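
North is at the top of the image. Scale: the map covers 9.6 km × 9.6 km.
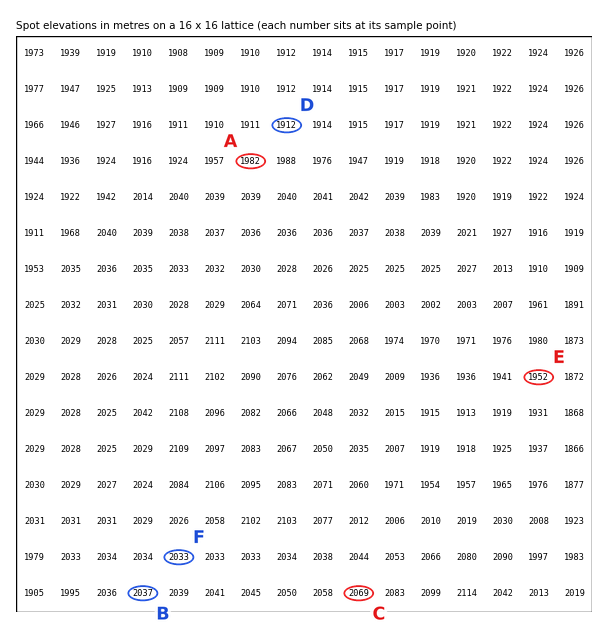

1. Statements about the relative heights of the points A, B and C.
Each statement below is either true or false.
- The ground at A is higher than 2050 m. false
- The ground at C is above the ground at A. true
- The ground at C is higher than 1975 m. true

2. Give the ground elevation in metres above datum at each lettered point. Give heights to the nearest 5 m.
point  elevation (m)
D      1910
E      1950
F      2035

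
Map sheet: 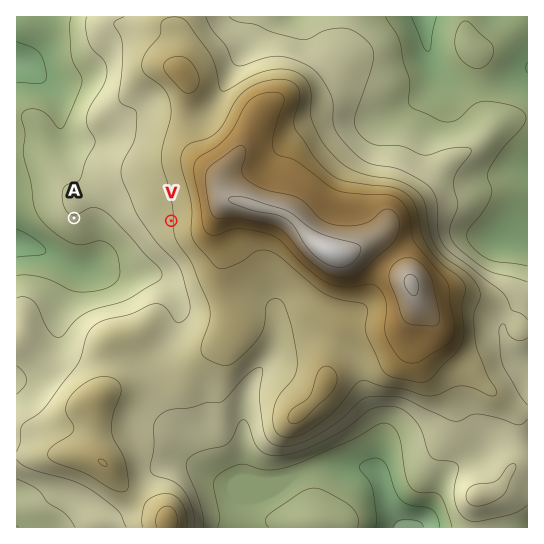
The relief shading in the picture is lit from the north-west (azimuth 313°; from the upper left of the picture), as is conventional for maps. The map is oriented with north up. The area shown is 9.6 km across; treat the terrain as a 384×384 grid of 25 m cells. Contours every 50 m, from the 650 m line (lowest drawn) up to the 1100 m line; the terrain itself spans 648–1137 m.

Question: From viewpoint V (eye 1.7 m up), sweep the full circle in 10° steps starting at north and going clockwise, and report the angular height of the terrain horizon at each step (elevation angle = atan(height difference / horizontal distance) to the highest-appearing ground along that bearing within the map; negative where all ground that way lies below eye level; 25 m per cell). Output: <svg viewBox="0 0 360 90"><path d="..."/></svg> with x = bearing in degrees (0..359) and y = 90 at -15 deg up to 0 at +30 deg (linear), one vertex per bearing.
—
<svg viewBox="0 0 360 90"><path d="M0 57l10-3 10-4 10-4 10-3 10-3 10-2 10-1 10 1 10 1 10 2 10 2 10 3 10 3 10 3 10 2 10 3 10 3 10-1 10 1 10-1 10 1 10 2 10 0 10 1 10 2 10 3 10-2 10-1 10 0 10 0 10 0 10-2 10-1 10-1 10-1"/></svg>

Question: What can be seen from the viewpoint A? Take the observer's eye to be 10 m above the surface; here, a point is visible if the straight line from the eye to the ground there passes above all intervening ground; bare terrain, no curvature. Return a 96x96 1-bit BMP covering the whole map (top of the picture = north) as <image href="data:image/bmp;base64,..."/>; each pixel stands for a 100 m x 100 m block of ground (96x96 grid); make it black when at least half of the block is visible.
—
<image width="96" height="96" href="data:image/bmp;base64,Qk2+BAAAAAAAAD4AAAAoAAAAYAAAAGAAAAABAAEAAAAAAIAEAAATCwAAEwsAAAIAAAAAAAAA////AAAAAAAAAAAAAAAAAAAAAAAAAAAAAAAAAAAAAAAAAAAAAAAAAAAAAAAAAAAAAAAAAAAAAAAAAAAAAAAAAAAAAAAAAAAAAAAAAAAAAAAAAAAAAAAAAAAAAAAAAAAAAAAAAAAAAAAAAAAAAAAAAAAAAAAAAAAAAAAAAAAAAAAAAAAAAAAAAAAAAAAAAAAAAAAAAAAAAAAAAAAAAAAAAAAAAAAAAAAAAAAAAAAAAAA/gAAAAAAAAAAAAAAfAAAAAAAAAAAAAAAeAAAAAAAAAAAAAAAMAAAAAAAAAAAAAAAcAAAAAAAAAAAAAAD8AAAAAAAAAAAAAAB+AAAAAAAAAAAAAAB+AAAAAAAAAAAAAAAfgAAAAAAAAAAAAAAP4AAAAAAAAAAAAAAH/AAAAAAAAAAAAAAD/4AAAAAAAAAAAAAB/8AAAAAAAAAAAAAB/8AAAAAAAAAAAAAB/wAAAAAAAAAAAAAB/gAAAAAAAAAAAAAB/AAAAAAAAAAAAAAD+AAAAAAAAAAAAAAH+AAAYAAAAAAAAAAP/AAA8AAAAAAAAAAf/AAA+AAAAAAAAAA//4AA/AAAAAAAAAB///gA/AAAAAAAAAD///4A/gAAAAAAAAD///+A/gAAAAAAAAD////A/gAAAAAAAAD////B/gAAAAAAAAD////z/gAAAAAAAAD//////AAAAAAAAAD//////AAAAAAAAAD/////+AAAAAAAAAD/////+AAAAAAAAAD/////+AAAAAAAAAD/////+AAAAAAAAAD/////+AAAAAAAAAD/////+AAAAAAAAAD/D///8AAAAAAAAADgB///8AAAAAAAAAAAB///8AAAAAAAAAAAD///8AAAAAAAAAAAH///8AAAAAAAAAAAP///8AAAAAAAAAAAf///+AAAAAAAAAAA////+AAAAAAAAAAA/////AAAAAAAAAAAf////AAAAAAAAAAAf////AAAAAAAAAAAD////AAAAAAAAAAAB//P/AAAAAAAAAAAB//P/AAAAAAAAAAAB/+P+AAAAAAAAAAAB/+f+AAAAAAAAAAAB/4/+AAAAAAAAAAAAxw/8AAAAAAAAAAAAAA/4AAAAAAAAAAAAAA/wAAAAAAAAAAAAAA/AAAAAAAAAAAAAAA+AAAAAAAAAAAAAAAcAAAAAAAAAAAAAAAcAAAAAAAAAAAAAQAcAAAAAAAAAAAAAcAMAAAAAAAAAAAAA/AMAAAAAAAAAAAAA/gOAAAAAAAAAAAAAPwPAAAAAAAAAAAAAD4PgAAAAAAAAAAAAB4PgAAAAAAAAAAAAB+/gAAAAAAAAAAAAB//gAAAAAAAAAAAAA//AAAAAAAAAAAAAA/+AAAAAAAAAAAAAA/8AAAAAAAAAAAAAA/4AAAAAAAAAAAAAA+AAAAAAAAAAAAAAAgAAAAAAAAAAAAAAAgAAAAAAAAAAAAAAPgAAAAAAAAAAAAAAfgAAAAAAAAAAAAAAfwAAAAAAAAAAAAAA/gAAAAAAAAAAAAAA8AAAAAAAAAAAAAAAAAAAAAAAAAAAAA="/>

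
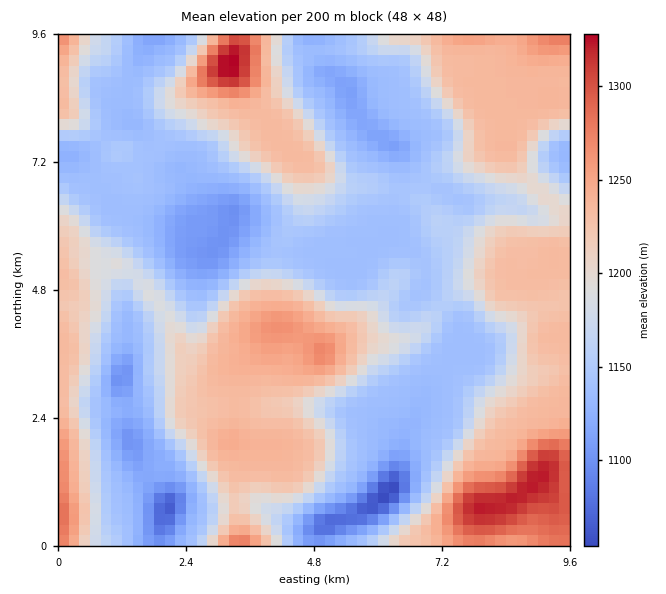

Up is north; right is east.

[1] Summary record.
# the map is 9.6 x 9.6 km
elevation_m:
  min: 1050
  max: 1330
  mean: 1180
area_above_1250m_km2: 7.8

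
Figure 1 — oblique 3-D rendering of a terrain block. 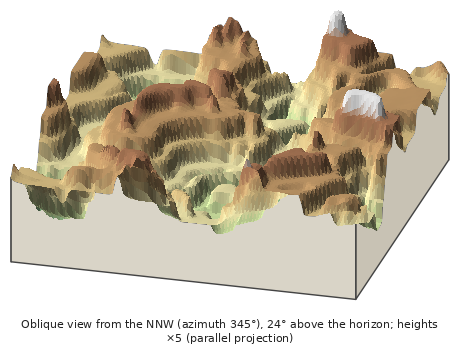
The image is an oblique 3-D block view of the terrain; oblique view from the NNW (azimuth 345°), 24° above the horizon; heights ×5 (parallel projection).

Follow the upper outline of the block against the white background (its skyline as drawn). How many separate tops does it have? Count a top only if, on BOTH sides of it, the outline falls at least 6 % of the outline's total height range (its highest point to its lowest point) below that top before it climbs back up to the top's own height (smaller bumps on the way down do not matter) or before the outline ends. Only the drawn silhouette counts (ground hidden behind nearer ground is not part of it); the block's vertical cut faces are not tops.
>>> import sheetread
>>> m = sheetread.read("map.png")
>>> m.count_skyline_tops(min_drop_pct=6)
5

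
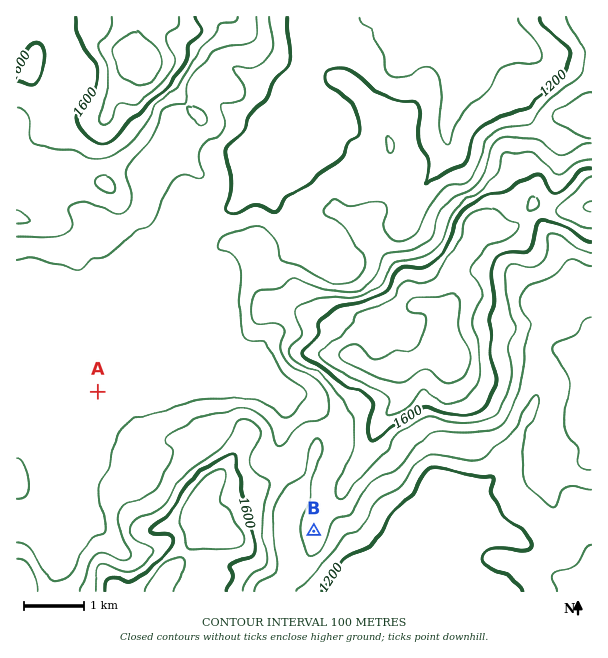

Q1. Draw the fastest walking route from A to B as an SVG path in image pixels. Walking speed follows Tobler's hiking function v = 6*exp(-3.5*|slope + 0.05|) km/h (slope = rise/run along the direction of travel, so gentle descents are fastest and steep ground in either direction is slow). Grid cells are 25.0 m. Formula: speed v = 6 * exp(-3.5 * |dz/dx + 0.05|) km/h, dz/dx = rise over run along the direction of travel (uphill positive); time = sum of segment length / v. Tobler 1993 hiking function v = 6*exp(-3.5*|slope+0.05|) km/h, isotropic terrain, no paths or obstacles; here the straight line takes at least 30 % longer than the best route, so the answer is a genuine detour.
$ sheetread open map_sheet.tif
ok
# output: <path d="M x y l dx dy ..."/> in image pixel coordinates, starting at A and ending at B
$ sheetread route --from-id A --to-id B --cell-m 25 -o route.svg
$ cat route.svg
<path d="M98 392l24 12 123 0 15 7 10 11 8 15 6 6 15 7 6 12 0 8 6 12 0 3 3 6 0 19-2 3 0 15 2 3"/>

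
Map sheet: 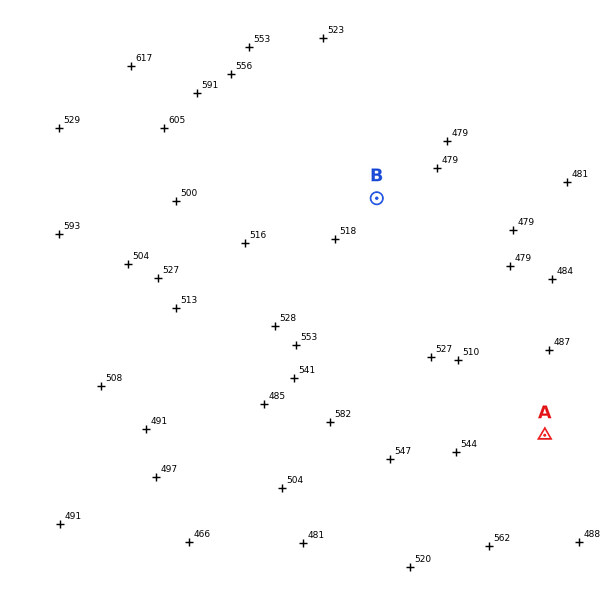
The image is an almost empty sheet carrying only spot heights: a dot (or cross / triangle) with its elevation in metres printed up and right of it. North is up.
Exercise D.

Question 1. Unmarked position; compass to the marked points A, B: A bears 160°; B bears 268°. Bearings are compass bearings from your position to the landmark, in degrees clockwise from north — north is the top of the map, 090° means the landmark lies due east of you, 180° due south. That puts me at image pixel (457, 195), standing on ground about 480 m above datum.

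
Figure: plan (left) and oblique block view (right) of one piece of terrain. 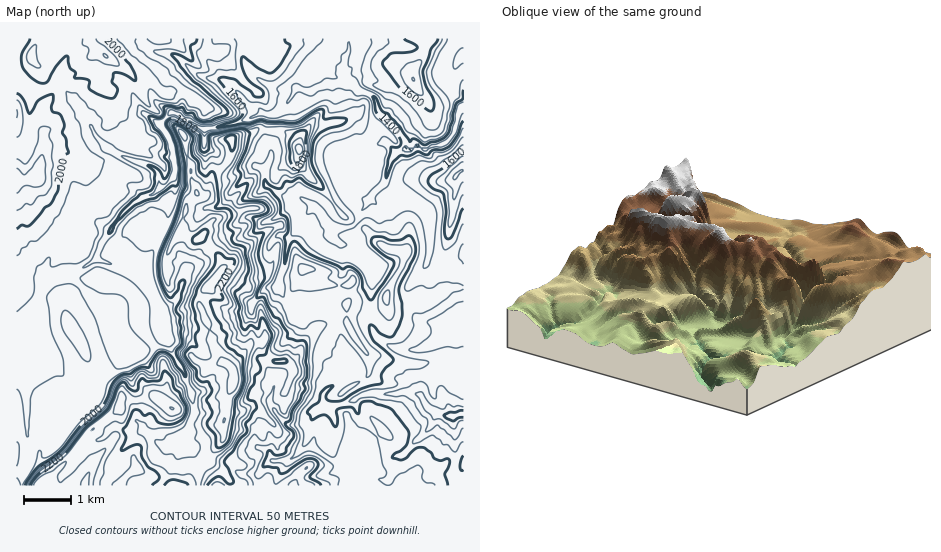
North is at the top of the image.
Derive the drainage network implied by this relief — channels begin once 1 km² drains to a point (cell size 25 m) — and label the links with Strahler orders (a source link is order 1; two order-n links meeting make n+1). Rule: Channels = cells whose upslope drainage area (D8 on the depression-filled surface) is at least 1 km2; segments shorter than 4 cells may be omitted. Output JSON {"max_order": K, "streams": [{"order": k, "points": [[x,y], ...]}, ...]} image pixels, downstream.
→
{"max_order": 4, "streams": [{"order": 1, "points": [[389, 480], [392, 474], [391, 460], [395, 456], [400, 456], [403, 455], [412, 446], [412, 445], [430, 428], [435, 415], [439, 414]]}, {"order": 1, "points": [[270, 454], [270, 456], [273, 461], [280, 461], [281, 460], [290, 460], [292, 459], [305, 445], [308, 434], [308, 427], [314, 415]]}, {"order": 1, "points": [[49, 445], [42, 440], [32, 439], [27, 435], [26, 375], [39, 359], [39, 348]]}, {"order": 1, "points": [[180, 443], [180, 436]]}, {"order": 2, "points": [[180, 436], [188, 428], [190, 420], [194, 414], [193, 391], [188, 386], [186, 380], [185, 372], [178, 364], [176, 359], [172, 352], [171, 347], [168, 343], [168, 340], [157, 328], [155, 324], [155, 299], [154, 296]]}, {"order": 1, "points": [[127, 429], [131, 427], [136, 421], [138, 421], [147, 433], [148, 433], [159, 443], [164, 446], [169, 446], [174, 443], [180, 436]]}, {"order": 2, "points": [[314, 415], [316, 411], [330, 410], [335, 405]]}, {"order": 2, "points": [[439, 414], [442, 414], [444, 415], [458, 415], [459, 414], [463, 414]]}, {"order": 2, "points": [[335, 405], [346, 404], [351, 400], [354, 400], [354, 399], [356, 399], [360, 396], [368, 394], [369, 393], [395, 394], [400, 392], [411, 392], [412, 393], [419, 394], [423, 398], [426, 405], [431, 410], [439, 414]]}, {"order": 1, "points": [[273, 387], [272, 394], [270, 398], [270, 404], [277, 414], [287, 425], [301, 425], [307, 419], [311, 419], [314, 415]]}, {"order": 1, "points": [[341, 377], [333, 386], [328, 389], [323, 393], [323, 404], [335, 405]]}, {"order": 1, "points": [[46, 357], [43, 352], [39, 348]]}, {"order": 1, "points": [[411, 350], [418, 350], [428, 347], [437, 342], [453, 328], [463, 324]]}, {"order": 2, "points": [[39, 348], [39, 296], [45, 284], [48, 280]]}, {"order": 1, "points": [[103, 331], [102, 330], [102, 327], [98, 316], [94, 309], [92, 305], [90, 301]]}, {"order": 1, "points": [[251, 309], [251, 307], [253, 305], [255, 300], [266, 288], [276, 288], [276, 285], [279, 280]]}, {"order": 2, "points": [[90, 301], [87, 296], [87, 294], [83, 291], [83, 288], [70, 275], [70, 271]]}, {"order": 1, "points": [[287, 301], [284, 298], [281, 293], [279, 286], [279, 280]]}, {"order": 2, "points": [[154, 296], [146, 284], [137, 274], [129, 271], [124, 267], [119, 267], [102, 260], [98, 260], [97, 257]]}, {"order": 1, "points": [[182, 285], [176, 300], [168, 307], [164, 307], [154, 296]]}, {"order": 2, "points": [[48, 280], [57, 274], [60, 274], [67, 271], [70, 271]]}, {"order": 2, "points": [[279, 280], [280, 274], [285, 264], [285, 258], [286, 257], [286, 251], [287, 250], [288, 239], [294, 233], [297, 230], [297, 228], [304, 218], [314, 208]]}, {"order": 3, "points": [[70, 271], [71, 270], [80, 270], [84, 267], [95, 260], [97, 257]]}, {"order": 1, "points": [[367, 259], [357, 253], [349, 245], [343, 245], [341, 244], [332, 236], [336, 230], [341, 230], [348, 226]]}, {"order": 3, "points": [[97, 257], [97, 253], [101, 247], [102, 243], [109, 233], [110, 230], [113, 226], [115, 223], [120, 216], [134, 202], [140, 200], [143, 197], [154, 194], [162, 186]]}, {"order": 1, "points": [[428, 257], [430, 253], [430, 217], [426, 210], [420, 204], [416, 202], [406, 202], [405, 201], [398, 201], [388, 205], [379, 207], [372, 200], [371, 200], [371, 196]]}, {"order": 3, "points": [[348, 226], [351, 226], [357, 222], [361, 211], [365, 207], [368, 200], [371, 196]]}, {"order": 1, "points": [[66, 223], [63, 232], [56, 243], [46, 266], [42, 271], [42, 277], [45, 279], [45, 281], [48, 280]]}, {"order": 1, "points": [[267, 221], [273, 219], [277, 217], [286, 210], [298, 198]]}, {"order": 3, "points": [[314, 208], [315, 208], [322, 215], [325, 221], [342, 226], [348, 226]]}, {"order": 2, "points": [[298, 198], [302, 198], [314, 207], [314, 208]]}, {"order": 3, "points": [[371, 196], [374, 193], [385, 182], [388, 169], [390, 166], [390, 162], [393, 155], [398, 152]]}, {"order": 3, "points": [[162, 186], [166, 186], [174, 176], [174, 167], [172, 161], [172, 152], [169, 148], [168, 139], [164, 133], [164, 120], [171, 113], [176, 113], [183, 119], [194, 124], [201, 128], [214, 128], [224, 125], [235, 124], [238, 121], [245, 120], [260, 113], [263, 113]]}, {"order": 1, "points": [[256, 167], [260, 168], [265, 172], [265, 184], [285, 197], [288, 198], [298, 198]]}, {"order": 3, "points": [[398, 152], [399, 151], [403, 151], [405, 148], [407, 148]]}, {"order": 4, "points": [[407, 148], [413, 148], [414, 147], [428, 148], [432, 146], [437, 146], [447, 141], [454, 133], [456, 128], [458, 116], [460, 109], [463, 109]]}, {"order": 1, "points": [[356, 147], [363, 147], [370, 144], [386, 142], [395, 151], [395, 152], [398, 152]]}, {"order": 3, "points": [[263, 113], [265, 114], [276, 114], [278, 113], [286, 105], [288, 100], [292, 97], [294, 91], [298, 89], [300, 89]]}, {"order": 3, "points": [[363, 92], [365, 92], [375, 98], [378, 111], [399, 131], [405, 141], [405, 146], [407, 148]]}, {"order": 1, "points": [[42, 89], [47, 89], [55, 82], [60, 82]]}, {"order": 3, "points": [[300, 89], [306, 91], [313, 91], [316, 88], [322, 86], [326, 84], [341, 84], [347, 86], [353, 86], [355, 89], [363, 92]]}, {"order": 2, "points": [[60, 82], [63, 85], [67, 92], [76, 102], [84, 118], [91, 126], [97, 138], [110, 151], [112, 151], [122, 156], [124, 156], [133, 161], [140, 162], [152, 167], [159, 175], [159, 184], [162, 186]]}, {"order": 1, "points": [[57, 77], [60, 82]]}, {"order": 1, "points": [[344, 61], [344, 63], [342, 67], [342, 70], [346, 74], [346, 76], [363, 92]]}, {"order": 1, "points": [[173, 55], [180, 58], [193, 71], [200, 76], [203, 76], [208, 78], [218, 78], [225, 82], [239, 95], [250, 106], [252, 107], [257, 107], [263, 113]]}]}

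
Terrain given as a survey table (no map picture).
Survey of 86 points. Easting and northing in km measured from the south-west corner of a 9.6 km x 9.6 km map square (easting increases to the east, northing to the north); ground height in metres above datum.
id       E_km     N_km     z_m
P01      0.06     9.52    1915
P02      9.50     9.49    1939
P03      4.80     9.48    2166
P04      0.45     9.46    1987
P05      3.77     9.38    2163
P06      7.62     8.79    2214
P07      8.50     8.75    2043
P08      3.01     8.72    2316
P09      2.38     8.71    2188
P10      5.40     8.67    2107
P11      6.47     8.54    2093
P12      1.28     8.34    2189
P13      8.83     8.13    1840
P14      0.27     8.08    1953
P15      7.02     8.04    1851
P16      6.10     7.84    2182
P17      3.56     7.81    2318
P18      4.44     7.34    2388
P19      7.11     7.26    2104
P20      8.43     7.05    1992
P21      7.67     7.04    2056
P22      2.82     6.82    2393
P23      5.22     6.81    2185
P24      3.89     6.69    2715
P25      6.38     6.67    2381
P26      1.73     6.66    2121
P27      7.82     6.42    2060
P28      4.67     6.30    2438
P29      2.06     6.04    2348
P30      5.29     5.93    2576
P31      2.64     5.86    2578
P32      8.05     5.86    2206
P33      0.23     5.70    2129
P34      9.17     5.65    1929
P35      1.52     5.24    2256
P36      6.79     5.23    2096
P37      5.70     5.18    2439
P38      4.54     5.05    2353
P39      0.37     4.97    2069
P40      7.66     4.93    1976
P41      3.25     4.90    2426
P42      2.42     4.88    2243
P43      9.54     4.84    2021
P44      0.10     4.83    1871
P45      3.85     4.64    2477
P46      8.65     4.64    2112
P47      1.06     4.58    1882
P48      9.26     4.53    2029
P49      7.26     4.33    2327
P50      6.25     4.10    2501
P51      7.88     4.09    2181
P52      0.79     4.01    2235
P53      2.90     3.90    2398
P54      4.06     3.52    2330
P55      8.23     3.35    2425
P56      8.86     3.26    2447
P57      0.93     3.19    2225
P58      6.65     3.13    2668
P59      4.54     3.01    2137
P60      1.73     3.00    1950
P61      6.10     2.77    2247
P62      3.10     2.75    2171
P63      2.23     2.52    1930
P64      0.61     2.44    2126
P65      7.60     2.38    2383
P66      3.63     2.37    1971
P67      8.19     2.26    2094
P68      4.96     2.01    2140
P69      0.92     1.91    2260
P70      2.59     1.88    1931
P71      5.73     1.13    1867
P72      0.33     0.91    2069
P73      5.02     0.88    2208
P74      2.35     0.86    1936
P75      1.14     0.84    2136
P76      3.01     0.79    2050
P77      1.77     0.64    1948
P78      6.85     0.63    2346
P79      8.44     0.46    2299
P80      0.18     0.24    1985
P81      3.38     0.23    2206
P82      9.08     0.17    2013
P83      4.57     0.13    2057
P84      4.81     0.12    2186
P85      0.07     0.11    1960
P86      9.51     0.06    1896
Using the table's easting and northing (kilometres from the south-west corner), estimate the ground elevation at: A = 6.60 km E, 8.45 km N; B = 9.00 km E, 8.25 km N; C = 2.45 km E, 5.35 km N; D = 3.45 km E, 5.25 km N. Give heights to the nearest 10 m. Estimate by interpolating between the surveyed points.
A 2030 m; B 1850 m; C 2230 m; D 2400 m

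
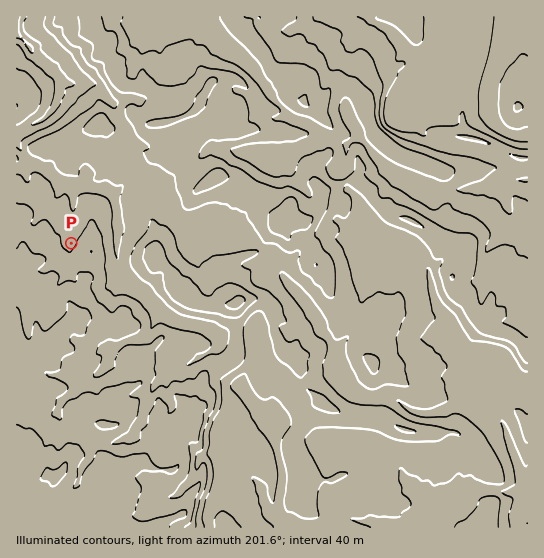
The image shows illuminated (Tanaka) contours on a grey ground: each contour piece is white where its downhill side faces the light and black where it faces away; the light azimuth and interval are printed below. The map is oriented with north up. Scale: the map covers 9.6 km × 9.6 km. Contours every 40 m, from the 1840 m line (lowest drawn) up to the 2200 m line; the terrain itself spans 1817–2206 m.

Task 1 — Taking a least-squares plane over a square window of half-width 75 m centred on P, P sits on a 4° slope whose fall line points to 336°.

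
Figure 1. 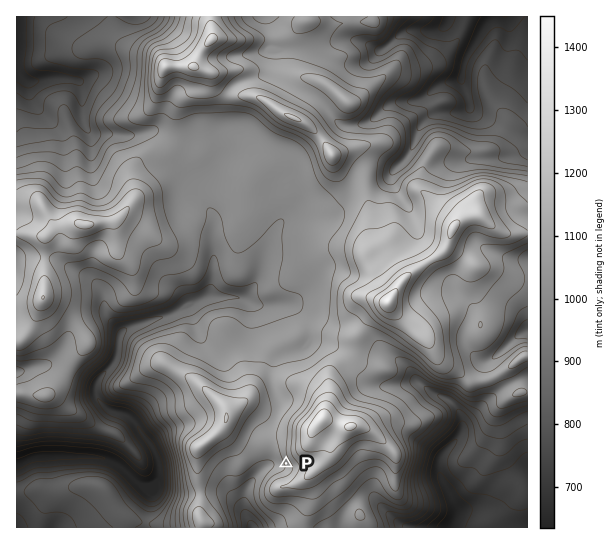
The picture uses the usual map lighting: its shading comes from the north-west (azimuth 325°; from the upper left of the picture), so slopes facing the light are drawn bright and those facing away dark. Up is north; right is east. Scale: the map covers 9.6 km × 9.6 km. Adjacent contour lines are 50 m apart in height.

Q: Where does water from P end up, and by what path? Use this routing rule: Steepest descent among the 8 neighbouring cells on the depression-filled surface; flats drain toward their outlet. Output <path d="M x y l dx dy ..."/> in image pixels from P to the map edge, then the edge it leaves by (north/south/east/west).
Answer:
<path d="M286 463l-13 0-6 3-17 17-4 8 0 6-1 1 0 15 6 10 0 4"/>
exit: south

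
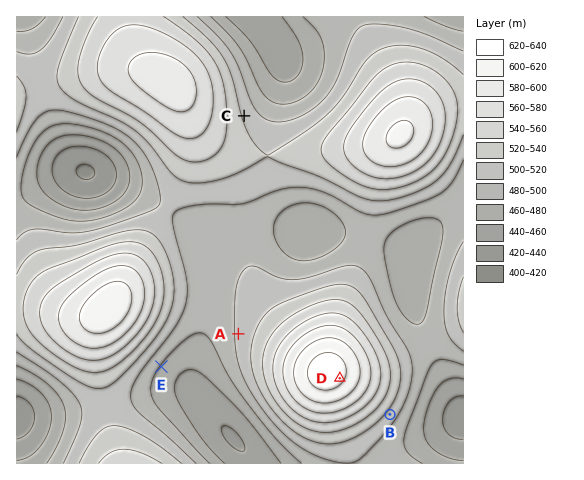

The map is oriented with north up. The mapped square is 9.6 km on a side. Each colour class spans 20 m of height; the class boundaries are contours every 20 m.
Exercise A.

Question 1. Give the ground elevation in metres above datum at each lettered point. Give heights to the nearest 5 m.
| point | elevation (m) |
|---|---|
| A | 505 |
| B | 510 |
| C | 515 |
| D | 625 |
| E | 480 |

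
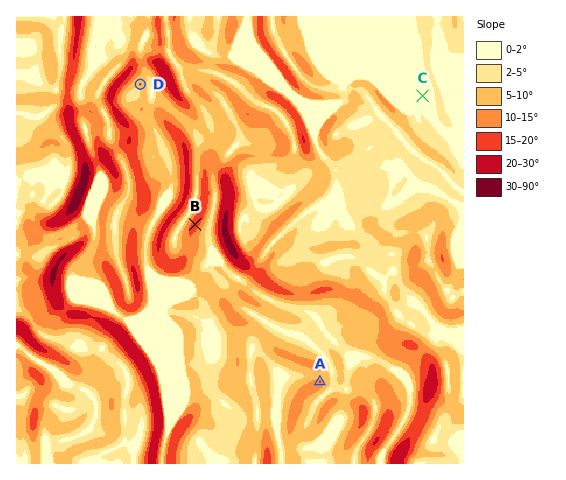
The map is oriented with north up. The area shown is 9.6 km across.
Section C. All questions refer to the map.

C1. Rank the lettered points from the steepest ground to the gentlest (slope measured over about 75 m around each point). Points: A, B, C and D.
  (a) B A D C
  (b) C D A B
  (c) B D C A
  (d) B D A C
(a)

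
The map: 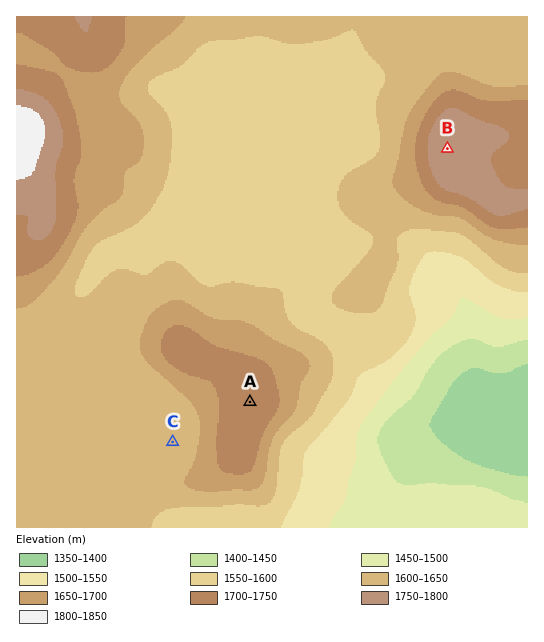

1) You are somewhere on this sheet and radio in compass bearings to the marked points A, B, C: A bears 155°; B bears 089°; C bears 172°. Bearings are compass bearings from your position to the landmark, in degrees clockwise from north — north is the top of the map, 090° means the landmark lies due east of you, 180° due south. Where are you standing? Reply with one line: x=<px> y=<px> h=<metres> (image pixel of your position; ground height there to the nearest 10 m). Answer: x=133 y=154 h=1650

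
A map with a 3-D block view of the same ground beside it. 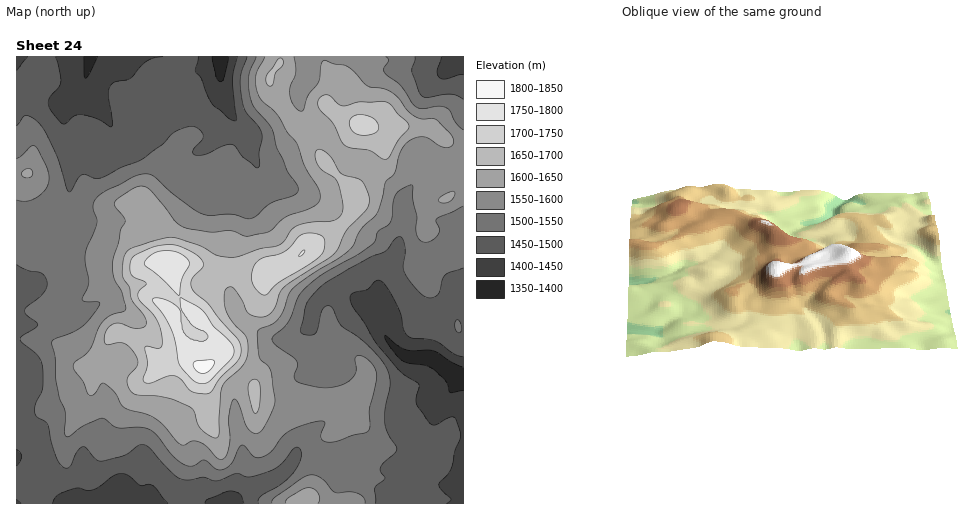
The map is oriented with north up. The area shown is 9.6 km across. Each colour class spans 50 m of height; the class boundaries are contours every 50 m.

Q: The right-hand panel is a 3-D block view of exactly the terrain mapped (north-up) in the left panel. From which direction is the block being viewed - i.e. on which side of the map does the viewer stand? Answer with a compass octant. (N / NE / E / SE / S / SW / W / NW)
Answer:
W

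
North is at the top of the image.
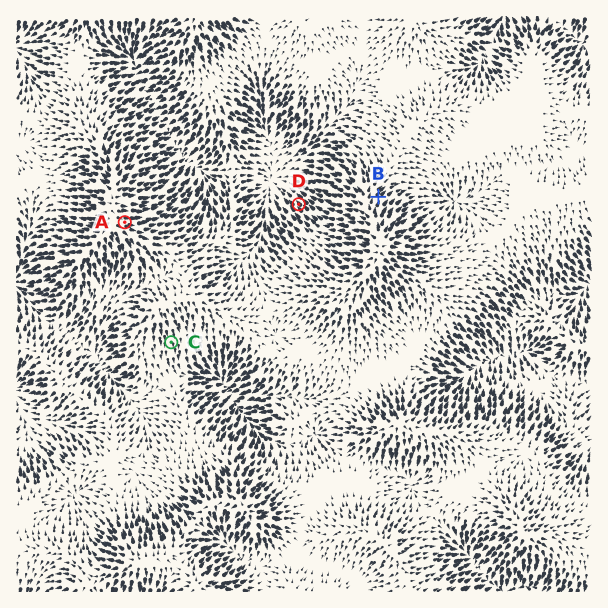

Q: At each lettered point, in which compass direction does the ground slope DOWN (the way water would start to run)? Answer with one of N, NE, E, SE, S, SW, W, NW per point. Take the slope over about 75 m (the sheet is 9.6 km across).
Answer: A E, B NE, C S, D NW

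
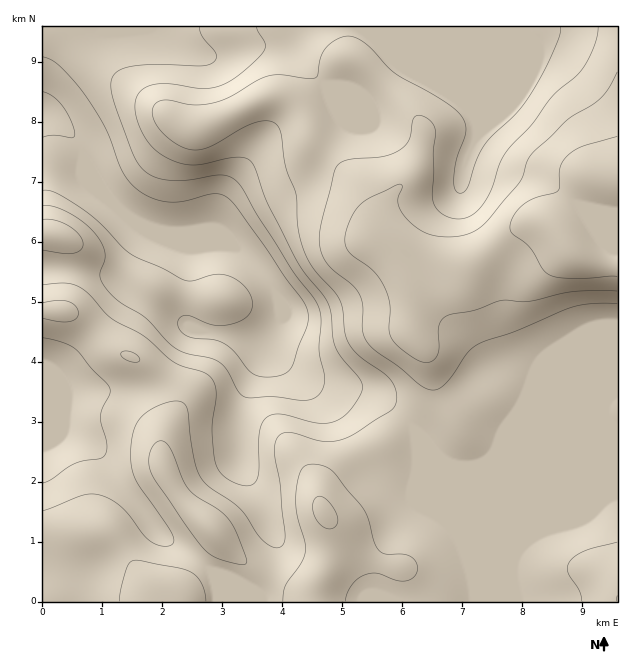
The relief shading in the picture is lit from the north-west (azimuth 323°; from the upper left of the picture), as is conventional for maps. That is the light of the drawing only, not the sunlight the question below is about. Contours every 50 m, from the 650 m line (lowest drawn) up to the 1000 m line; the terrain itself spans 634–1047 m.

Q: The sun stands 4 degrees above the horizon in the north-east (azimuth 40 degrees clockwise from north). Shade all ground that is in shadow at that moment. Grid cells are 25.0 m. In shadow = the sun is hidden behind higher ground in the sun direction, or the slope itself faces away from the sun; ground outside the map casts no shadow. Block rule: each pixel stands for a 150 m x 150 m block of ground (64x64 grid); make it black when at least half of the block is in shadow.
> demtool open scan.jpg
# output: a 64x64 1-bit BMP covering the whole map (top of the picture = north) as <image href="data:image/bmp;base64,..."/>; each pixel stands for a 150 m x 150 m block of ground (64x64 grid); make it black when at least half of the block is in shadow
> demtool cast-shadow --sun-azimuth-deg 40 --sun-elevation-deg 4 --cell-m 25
<image width="64" height="64" href="data:image/bmp;base64,Qk0+AgAAAAAAAD4AAAAoAAAAQAAAAEAAAAABAAEAAAAAAAACAAATCwAAEwsAAAIAAAAAAAAA////AAAAAAAAAAAAAAAAAAAAAAAAAAAAAAAAAAAAAAAAADwAAAAAAAAB+HgAAAAAAAfwfAAAAAAAD/B+AAAAAAAf4P4AAAAAAD/A/gAAAAAAP4D+AAAAAAB/APwAAAAAAP4B+AAAAAAA/AH4AAAAAAD8A/AAAAAAAPgD8AAAAAAB8APwAAAAAAHwA+AAAAAAAeABwAAcAAABwAGAABgAAAQAAAPwOAAAMAAAB/9wAAA4AAAP/+AAAH4AAH//4AAAf4AD///gAAD/4Af//+AAAP/gB///4GAA/8AH///g/wD+AA///8D/wPwAH///gH/g+AAf//8Af/DwAH///AA//MAAf//4AD//AAB///wAH/8AAAf//gAf/wAAB//+AA//AAAP//4AD/8AAP///AAP/+AB///4AA/g8AP///AAD8Dgf///wAAPgAH///8AAA8AA////AAABgAH///4AAAAAA////AAAAAAH///4AAAAA8f///gAAAAHz////AAAAAQP///+AAAAAA////8AAAAAD////gAAAAAP//j+AAAAAB//4PwAAAAAP/+A/AAAAAA//wB8AMAAAD/8ADgBgAAAP/gAAAGAAAA/wAAAAwAAAD+AAAAEAAAAPgAAAAgAAAA4AAAAAAAAAAAAAAAAAAAAAAAHAAAAAAAAAAcAAAAAAAAAAAAAAAABg=="/>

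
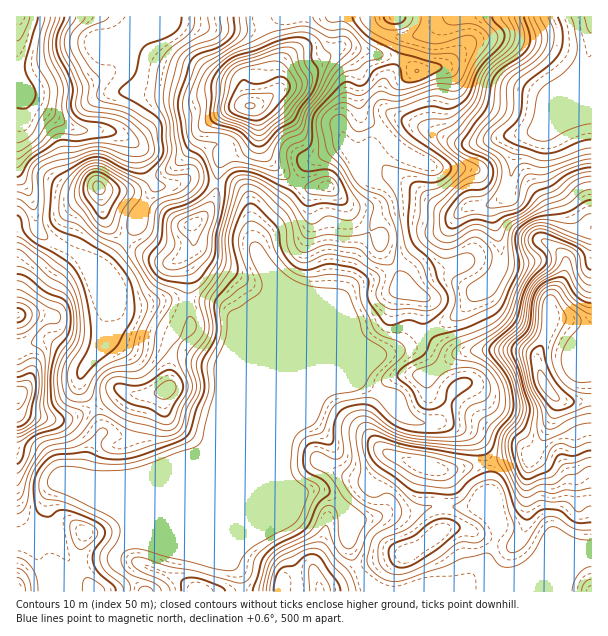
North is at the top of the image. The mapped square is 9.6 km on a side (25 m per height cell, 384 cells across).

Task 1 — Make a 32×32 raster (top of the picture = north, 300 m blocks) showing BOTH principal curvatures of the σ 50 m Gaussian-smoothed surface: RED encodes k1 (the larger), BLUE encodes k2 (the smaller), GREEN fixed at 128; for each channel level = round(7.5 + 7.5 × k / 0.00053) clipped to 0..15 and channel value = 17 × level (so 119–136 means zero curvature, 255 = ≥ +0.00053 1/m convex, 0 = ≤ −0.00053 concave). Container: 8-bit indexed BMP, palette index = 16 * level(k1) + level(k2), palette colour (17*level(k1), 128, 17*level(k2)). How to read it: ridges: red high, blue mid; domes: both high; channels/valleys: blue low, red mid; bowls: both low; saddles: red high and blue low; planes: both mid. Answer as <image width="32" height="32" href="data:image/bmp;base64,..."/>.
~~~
<image width="32" height="32" href="data:image/bmp;base64,Qk02CAAAAAAAADYEAAAoAAAAIAAAACAAAAABAAgAAAAAAAAEAAATCwAAEwsAAAABAAAAAAAAAIAAABGAAAAigAAAM4AAAESAAABVgAAAZoAAAHeAAACIgAAAmYAAAKqAAAC7gAAAzIAAAN2AAADugAAA/4AAAACAEQARgBEAIoARADOAEQBEgBEAVYARAGaAEQB3gBEAiIARAJmAEQCqgBEAu4ARAMyAEQDdgBEA7oARAP+AEQAAgCIAEYAiACKAIgAzgCIARIAiAFWAIgBmgCIAd4AiAIiAIgCZgCIAqoAiALuAIgDMgCIA3YAiAO6AIgD/gCIAAIAzABGAMwAigDMAM4AzAESAMwBVgDMAZoAzAHeAMwCIgDMAmYAzAKqAMwC7gDMAzIAzAN2AMwDugDMA/4AzAACARAARgEQAIoBEADOARABEgEQAVYBEAGaARAB3gEQAiIBEAJmARACqgEQAu4BEAMyARADdgEQA7oBEAP+ARAAAgFUAEYBVACKAVQAzgFUARIBVAFWAVQBmgFUAd4BVAIiAVQCZgFUAqoBVALuAVQDMgFUA3YBVAO6AVQD/gFUAAIBmABGAZgAigGYAM4BmAESAZgBVgGYAZoBmAHeAZgCIgGYAmYBmAKqAZgC7gGYAzIBmAN2AZgDugGYA/4BmAACAdwARgHcAIoB3ADOAdwBEgHcAVYB3AGaAdwB3gHcAiIB3AJmAdwCqgHcAu4B3AMyAdwDdgHcA7oB3AP+AdwAAgIgAEYCIACKAiAAzgIgARICIAFWAiABmgIgAd4CIAIiAiACZgIgAqoCIALuAiADMgIgA3YCIAO6AiAD/gIgAAICZABGAmQAigJkAM4CZAESAmQBVgJkAZoCZAHeAmQCIgJkAmYCZAKqAmQC7gJkAzICZAN2AmQDugJkA/4CZAACAqgARgKoAIoCqADOAqgBEgKoAVYCqAGaAqgB3gKoAiICqAJmAqgCqgKoAu4CqAMyAqgDdgKoA7oCqAP+AqgAAgLsAEYC7ACKAuwAzgLsARIC7AFWAuwBmgLsAd4C7AIiAuwCZgLsAqoC7ALuAuwDMgLsA3YC7AO6AuwD/gLsAAIDMABGAzAAigMwAM4DMAESAzABVgMwAZoDMAHeAzACIgMwAmYDMAKqAzAC7gMwAzIDMAN2AzADugMwA/4DMAACA3QARgN0AIoDdADOA3QBEgN0AVYDdAGaA3QB3gN0AiIDdAJmA3QCqgN0Au4DdAMyA3QDdgN0A7oDdAP+A3QAAgO4AEYDuACKA7gAzgO4ARIDuAFWA7gBmgO4Ad4DuAIiA7gCZgO4AqoDuALuA7gDMgO4A3YDuAO6A7gD/gO4AAID/ABGA/wAigP8AM4D/AESA/wBVgP8AZoD/AHeA/wCIgP8AmYD/AKqA/wC7gP8AzID/AN2A/wDugP8A/4D/ANiEh5bI1qGCxMjIt6SS+oS3uJaDlJN0dnZ3h4eHd4a3pYWXppRx1+ilhIN0dZL5xtqWk6W4yaaFhoaGloWHh4WFhoW2poKVhHaHh3eGkqWn15Vhl7m516d1l5S4loaHhYeXlerps4d3d4eHh4eHgmK0xnOUloWX2cfIhYXHZIOWtZXHpYKFh4d3h4eHh4d3dKbXgpSEhZSTk3SGo8aEpqjmcoSFd3d3h3eHh4eHh4d2cZKnqYWFlYWmc3Oj1YWWhuVRdHWEg4OGh4eHh4eHh6OnxaeUhKe42ci2gqT5toSG+IN0hbbItpNxhId3h4eHk9ulc7b59/j419XB19mnlIXBY6amlKaltbe0hId3h4eTtoOW9/eUgoFxcpL6xcaVp/v198ZzhZaW6pZyd4eHh4d0lsj3gmCAcoWmkoPE9pV0+JNypMOouKfXloKGh4eHd4aklrWCdLimlZdjUaL2+OX4t2JhtvvGt9ras4WHh3d3h4Z1hLaWuJZ0ZGJh+fiEdaT2Y2GSpXSGxrRidYeHh4d3h3eGlbe4xqVzc4P31mR3k9S1k4N1dZa3xZaBh4eHh4eHh4Z0hIWW2PX09/rWdXa1hOm0g4aFqJe42pGHh4eHh4eHlaiGlpOFhXKEsfaGlfvU+6OEdnWFl7fGYXZ3h4eHd4WGp4aWpYKFZGKl+dfUtobHo4V3hJSCxKN0hoWHh4Z2dKe5uNjJlHRjgtf9t2G3dqeSh3Vzt8i3uJW2lYWTlXZ1hJWnl4SVhoJxseT0YcenhIR0dLXo2cjIxYR0k7mYdoaXt6aopceolXGhkPixxXCDdJTVtIS0tueEYnSGuKeGl6bJloRzpcqjwfz41pHFkqiD6MZjcun6+ZVxdXWWuIaYlbeGloRwx5Lj6NSSpbOUp6T3p4OxxpX353B0hqamhde2qIaWlGGAgEGBtpWokael1v749pGAUbP0YFO21dj7tXOVlZO3habFcLaFl7qx2rbU+5WCw/dzk/azxveUhNeChYaVyPr3+Oiht4SWqIKWp5PEkmJBpNXEpbPmlGS0hIOGltjHtICRk5SGZHSUY4S0cIBwcoOFycVwYfZ0tLRzlZbHlYKSpYNhcnR2hoaGhaLWpYWmlZS3s/f5+sjWUlKFtoODdZa3lramhYeHh3ZldMfZ2LeVpbmTtujH+Ni3koSmk7Z0dNe3lXZ1doeHhXVktqWHh4WFhrbI6IW3yeaUhLiD1+nF6aZTY3R1hneVpJfIqIeHhpW3trXZ9+i2dNalpsbVyMfI5pWWppSGhYSUyrqph4eGhJWEYqGBtefHterFo4J0dafI6djHtpaFc3SltZWWh4d2dYV0pqaCgqNiw2DE15SGhaWltoWFhoU="/>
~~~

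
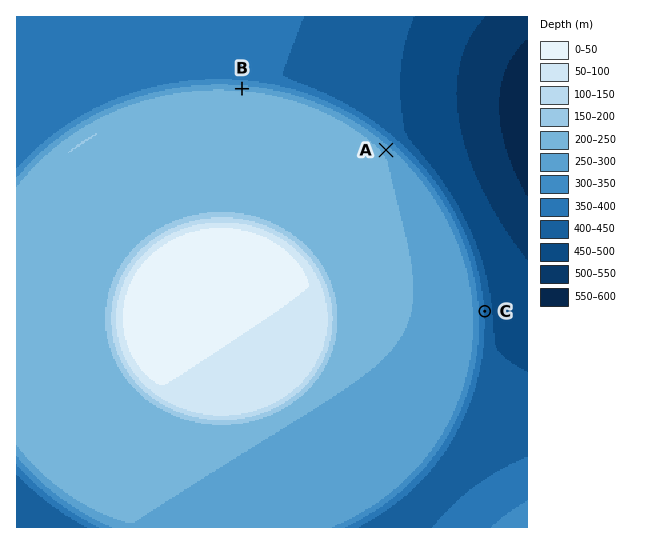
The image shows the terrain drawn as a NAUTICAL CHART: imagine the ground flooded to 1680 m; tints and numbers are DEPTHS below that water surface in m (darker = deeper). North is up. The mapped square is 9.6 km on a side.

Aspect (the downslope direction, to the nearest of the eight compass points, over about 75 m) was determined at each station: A NE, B N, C E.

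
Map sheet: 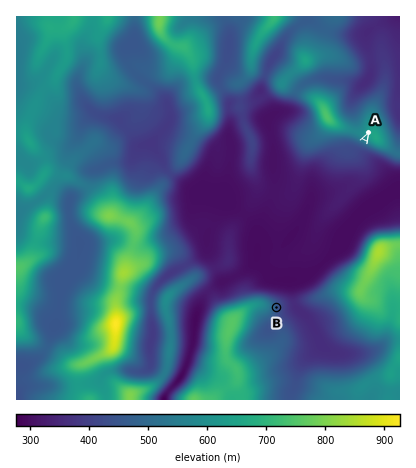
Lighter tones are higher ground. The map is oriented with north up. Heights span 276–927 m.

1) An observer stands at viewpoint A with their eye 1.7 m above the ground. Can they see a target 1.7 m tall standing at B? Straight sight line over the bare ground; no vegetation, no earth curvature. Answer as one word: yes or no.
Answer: yes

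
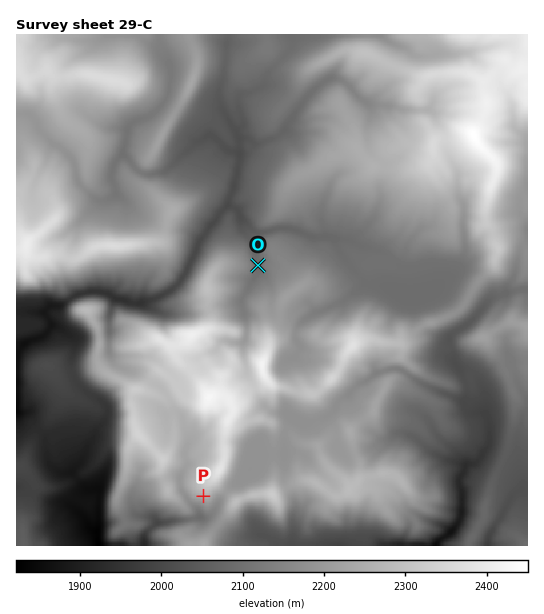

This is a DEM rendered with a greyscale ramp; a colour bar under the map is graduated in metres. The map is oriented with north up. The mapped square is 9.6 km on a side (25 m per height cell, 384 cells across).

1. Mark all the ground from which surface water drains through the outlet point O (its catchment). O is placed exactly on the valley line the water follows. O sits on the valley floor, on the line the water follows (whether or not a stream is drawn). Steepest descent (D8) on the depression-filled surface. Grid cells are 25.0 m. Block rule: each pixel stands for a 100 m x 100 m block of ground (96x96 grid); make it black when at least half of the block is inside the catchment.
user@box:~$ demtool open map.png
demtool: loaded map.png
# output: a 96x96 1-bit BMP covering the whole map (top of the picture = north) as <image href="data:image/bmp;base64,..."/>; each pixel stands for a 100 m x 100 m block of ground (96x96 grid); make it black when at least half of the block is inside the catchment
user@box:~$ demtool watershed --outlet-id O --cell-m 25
<image width="96" height="96" href="data:image/bmp;base64,Qk2+BAAAAAAAAD4AAAAoAAAAYAAAAGAAAAABAAEAAAAAAIAEAAATCwAAEwsAAAIAAAAAAAAA////AAAAAAAAAAAAAAAAAAAAAAAAAAAAAAAAAAAAAAAAAAAAAAAAAAAAAAAAAAAAAAAAAAAAAAAAAAAAAAAAAAAAAAAAAAAAAAAAAAAAAAAAAAAAAAAAAAAAAAAAAAAAAAAAAAAAAAAAAAAAAAAAAAAAAAAAAAAAAAAAAAAAAAAAAAAAAAAAAAAAAAAAAAAAAAAAAAAAAAAAAAAAAAAAAAAAAAAAAAAAAAAAAAAAAAAAAAAAAAAAAAAAAAAAAAAAAAAAAAAAAAAAAAAAAAAAAAAAAAAAAAAAAAAAAAAAAAAAAAAAAAAAAAAAAAAAAAAAAAAAAAAAAAAAAAAAAAAAAAAAAAAAAAAAAAAAAAAAAAAAAAAAAAAAAAAAAAAAAAAAAAAAAAAAAAAAAAAAAAAAAAAAAAAAAAAAAAAAAAAAAAAAAAAAAAAAAAAAAAAAAAAAAMAAAAAAAAAAAAAAD+AAAAAAAAAAAAAAH/gAAAAAAAAAAAAAH/4AAAAAAAAAAAAAP/4AAAAAAAAAAAAAf/wAAAAAAAAAAAAA//wAAAAAAAAAAAAB//wAAAAAAAAAAAAD//4AAAAAAAAAAAAD//4AAAAAAAAAAAAD//4AAAAAAAAAAAAA//4AAAAAAAAAAAAAf/4AAAAAAAAAAAAAH/8AAAAAAAAAAAAAD/+AAAAAAAAAAAAAD/+AAAAAAAAAAAAAD//AAAAAAAAAAAAAD//AAAAAAAAAAAAAD//AAAAAAAAAAAAAD//AAAAAAAAAAAAAD//wAAAAAAAAAAAAD//4AAAAAAAAAAAAD//4AAAAAAAAAAAAD//wAAAAAAAAAAAAB//gAAAAAAAAAAAAA//AAAAAAAAAAAAAAAAAAAAAAAAAAAAAAAAAAAAAAAAAAAAAAAAAAAAAAAAAAAAAAAAAAAAAAAAAAAAAAAAAAAAAAAAAAAAAAAAAAAAAAAAAAAAAAAAAAAAAAAAAAAAAAAAAAAAAAAAAAAAAAAAAAAAAAAAAAAAAAAAAAAAAAAAAAAAAAAAAAAAAAAAAAAAAAAAAAAAAAAAAAAAAAAAAAAAAAAAAAAAAAAAAAAAAAAAAAAAAAAAAAAAAAAAAAAAAAAAAAAAAAAAAAAAAAAAAAAAAAAAAAAAAAAAAAAAAAAAAAAAAAAAAAAAAAAAAAAAAAAAAAAAAAAAAAAAAAAAAAAAAAAAAAAAAAAAAAAAAAAAAAAAAAAAAAAAAAAAAAAAAAAAAAAAAAAAAAAAAAAAAAAAAAAAAAAAAAAAAAAAAAAAAAAAAAAAAAAAAAAAAAAAAAAAAAAAAAAAAAAAAAAAAAAAAAAAAAAAAAAAAAAAAAAAAAAAAAAAAAAAAAAAAAAAAAAAAAAAAAAAAAAAAAAAAAAAAAAAAAAAAAAAAAAAAAAAAAAAAAAAAAAAAAAAAAAAAAAAAAAAAAAAAAAAAAAAAAAAAAAAAAAAAAAAAAAAAAAAAAAAAAAAAAAAAAAAAAAAAAAAAAAAAAAAAAAAAAAAAAAAAAAAAAAAAAAAAAAAAAAAAAAAAAAAAAAAAAAA="/>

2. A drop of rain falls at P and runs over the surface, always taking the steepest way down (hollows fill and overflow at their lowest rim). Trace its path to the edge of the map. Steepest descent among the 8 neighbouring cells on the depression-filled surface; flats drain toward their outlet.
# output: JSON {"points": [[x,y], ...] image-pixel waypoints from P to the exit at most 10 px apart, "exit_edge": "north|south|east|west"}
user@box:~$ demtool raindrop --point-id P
{"points": [[203, 496], [199, 507], [197, 517], [186, 520], [175, 520], [165, 523], [154, 525], [145, 536], [145, 545]], "exit_edge": "south"}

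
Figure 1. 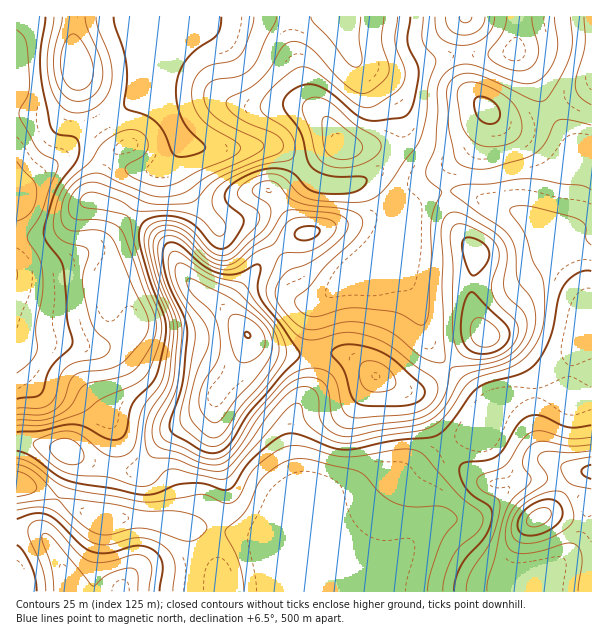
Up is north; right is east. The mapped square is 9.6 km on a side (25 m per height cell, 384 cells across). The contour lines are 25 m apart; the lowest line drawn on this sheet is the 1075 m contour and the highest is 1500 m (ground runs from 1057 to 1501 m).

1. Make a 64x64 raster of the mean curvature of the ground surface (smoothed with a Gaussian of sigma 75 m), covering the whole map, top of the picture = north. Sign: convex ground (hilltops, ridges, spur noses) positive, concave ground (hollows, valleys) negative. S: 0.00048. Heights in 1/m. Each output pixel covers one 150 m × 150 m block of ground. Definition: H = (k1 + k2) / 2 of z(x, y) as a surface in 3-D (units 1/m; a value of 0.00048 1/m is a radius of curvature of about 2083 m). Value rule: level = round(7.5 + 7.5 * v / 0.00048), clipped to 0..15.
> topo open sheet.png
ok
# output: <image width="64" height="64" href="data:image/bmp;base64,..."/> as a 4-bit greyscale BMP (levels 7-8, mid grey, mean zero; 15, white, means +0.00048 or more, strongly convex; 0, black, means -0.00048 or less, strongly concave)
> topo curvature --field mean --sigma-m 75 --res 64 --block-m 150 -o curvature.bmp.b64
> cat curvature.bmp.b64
<image width="64" height="64" href="data:image/bmp;base64,Qk12CAAAAAAAAHYAAAAoAAAAQAAAAEAAAAABAAQAAAAAAAAIAAATCwAAEwsAABAAAAAAAAAAAAAAABEREQAiIiIAMzMzAERERABVVVUAZmZmAHd3dwCIiIgAmZmZAKqqqgC7u7sAzMzMAN3d3QDu7u4A////AFRHvrdorMp2VVVoq5dnd4iHd3d3d3d2eJqqmId3d3eJQ0fNuHisy5h2VWiql2d3iHd3d3d3d3Znmqqph3d3d4hDWc2oiavNyodmeKqHZ3d3d3d3d3d3dmeJqqmHZmZmeDR73Zd4ic7cmGZ4qYZnd3d3d3d3d3d2ZniZmYdlVVVnNZ3slmZorduXd3iZdmd3d3d3d3d3d3ZmeHiJmGVURGdHz+uFREaKqHZmeIh2Z3d3d3d3d3d3dmd3ZWm8qGVEV3v/6WQzNGZlRFZ3d3Znd3d3d3d4d3d2Z3ZCN8/9uGVnrf+3QyIzMzIzRnd3dmd3d4h3d4iHd3ZmZCAVv//9qHe97IMRIiIiIjNWZniHZnd3iHd3eId3d2ZUIAKO///ZZIiGMQEjMzRVVWZVeZdmd3d3d3d3iIiHdlREMkjP/9gxMiIiNFVWeamHdkR6p1Vnd3d3d3eIiIh2VoqWM1i8lSAAAUV4mZq925h2RIumRWd3d3d3eIiIiGZozutiAkVUVQAUiaq7vN7bdmVFm4VEVmZmZmZ3iIh3ZorO7JUhJGi8Eli9zLu7vLhTRmiqdDRVVVVVVVZ3d2Z4mqqZmHZ4vf9WnO/sqZmJl0NHm8p0RVVUREVERVVVVomZhlV5vN3d3rvf//yYdmaJdWi+7IVWVVVFZ3ZUMzNGeZhlRFi+7bmI////+4ZURZvKic/+lmZmZmeKqXVDMzVndmVUV6y5ZEX+ze7JZUM1ne2pv/6mVnd4ibzbl2ZVVVVVZmVWiZZDNNp3mpdVREWc3bq9/qZEVniavNypmZiHZEVmZmeIdkRFhSJGd2ZlVoqrzLzdt0M0Vomry6qqu8uWRFZmd4h2VVZTACV4iId3eIm93MzKdCIjVom7qZq97slURWZ3d3ZmZlMRNoqpmId2Vq3cu8y4UhEkWKu6mrzv63Q0VmZnZmZ3dUNYq6qZhlQ1jNyqvdtzERJGiru6u87slTM0VWd3d3eHZnq7qYh1QySLy6mr3KYzNEZ5zdy6qrqWQiI1Z3eIiHd3irqGZmVDNZu6mZq8qGd2ZnnN3LmHeIdlQzRWd4iIZmZ4h1RFZlRHvKiJmay5mqqZmrzLl2VVeJmYdUVmd4h2ZVZVQ0VmVEjMlmiavcqau7u7uqh2REV5z/7JZEVnd3d2ZVVVVlVCSMyFaL3v6neavMuZh2VURXrv//yWVWd3eId3d4iGUyAmq3Vp3//pVFeKqYh3ZlRFe+///rhlVnd4iId4mZdSAAWadXvv/7YzNGiId3d2ZUV63+zMynVWd3eIh3iaqFIAFaqHnO7bcyI0Vnd3d3dlRXrNuIm6hVZ3d3d3d5qoUgA4zKq8yoUgE0RWZmZnd2VWiruGV5qFVnd3d3d4mpdSEnz/3dyoUgA1VVZmZmd3ZVeauXVWiYZVZ2d3d3iql0EVr///3KhkEkd2ZmZmd3dlZ5qpdUV4h2ZmZnd3iaqWMSbP//66qqdDWIZmZ3d3d2VnmqmGVWeHdlVWd3d4moUgOO//2WWM7IVXdlVnd3d3ZWeKqphlVniHZVVndmeIdBFK//6DAFz/pVZ2VFZ3d3dlVoq8y4ZVeIh2Zmd3ZWZkI33/+1AAOv+3eJhkRWd3d2VWm979llVniYiIeIhlREQ2v//5MAAnvLq8y5dVZnd3ZVet7/2WVWeIiZmZqoVDNFjf/9gwADVnnO//65dmd3dlac7tynZWd3iIiIrMp1RFaL79pjESMyN77///2od3d2Vq7sl2VVZ3d3dUV77ah4iIial1M0RCElnM3v/smId3ZXrbhTNFZnd3ZjIlr/7M3cl2ZVVWd3U0aJiImqmZmHdmeahTNFVmd3dmQySO//7u2WRFVnm8y6mqhTM0RXiZh2ZndTNFVmZ3d3dlM2v//LqHU0RWis7///yEEAASNomYd3ZURFZmZ3iIh3ZDR73JZEMzRFaJvO///YMREREkaJmIh2Znd3d3iJmIh2QjaJdCIjRFVmZ3is7rdDRVVDNGiJmZiImYd3eIiIh3dTI1d2VFVmZlVDM0V3ZUaKupdVVniZmZqpiHd3d3d2eIZEWJqZmXZmVDIQARIjWK3v7JdmZ3iImZmIiIh3ZmZ5mGVoms3bh2ZVQyERABJYrf/9uYdmZ3iIiImZmHdmVnmphmZ5rNuGZlVVRVRDM1es3cqZh2VniImZmZmYh2ZXiZmGVVaJqXZmZmeIiIdmeKzLh3iHZWeJmqqqmYh3ZmiIiIdlRVZ3ZmZnmqq6qYiazcp1V4dlZ4mau7qYd3d3eHdniHZVVWZmZnm7u7qqqqzeyVRXh2VWeJq8y5h3d4iHZWiqqXZWZnZmisy6qZqqvN2nQ1eHZmeJrN3LmHeIiYZUac3Ll2ZndmaLy6mIiZqruoUzV3dmeKze7bmHd4mZlUR63uynZmd3Zoq6h3d4iJmYZDRWZVZ5ve7Kh2VniJqlRHvv7KdmZ3dmial2Znd4iZdURFVVVmeKupdURFZ3iaVEfP/sl1Znd2Z4h2VWd4iZhlRVVVVmZVVmQzM0RWZ5pUR779qGVnd3dmd2ZWZ4mamGVWZmZ4h2QzMzM0RVZmiWRHvuyXVWd3d3dmZVZ4maqXZmZmeJqphlVURERWZmZ4dUat23VVZ3d3d3ZmZniZmYdmZnd4mqmZmZh2VWZ2ZniFNIzJZFZ3d3d3d2Zmd4iHZmZ3ZneIiJrO7KdVZ3d3iYY0e7lUVnd3d3d3d2Zmd3ZmZ3dmZmd3iu/+uGVnh3eJ"/>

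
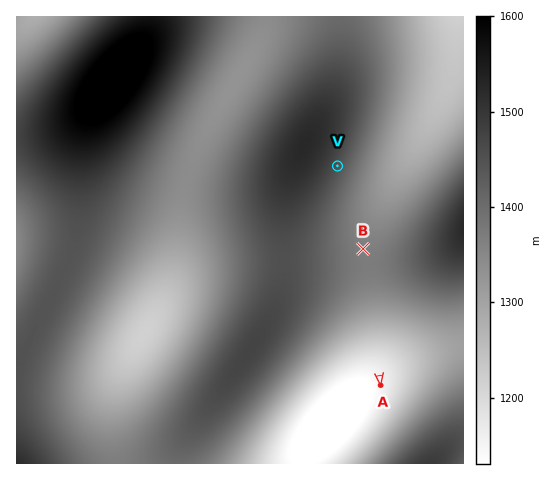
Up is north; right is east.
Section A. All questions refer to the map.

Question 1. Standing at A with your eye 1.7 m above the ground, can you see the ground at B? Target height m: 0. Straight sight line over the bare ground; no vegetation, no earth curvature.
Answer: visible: false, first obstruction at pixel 375 345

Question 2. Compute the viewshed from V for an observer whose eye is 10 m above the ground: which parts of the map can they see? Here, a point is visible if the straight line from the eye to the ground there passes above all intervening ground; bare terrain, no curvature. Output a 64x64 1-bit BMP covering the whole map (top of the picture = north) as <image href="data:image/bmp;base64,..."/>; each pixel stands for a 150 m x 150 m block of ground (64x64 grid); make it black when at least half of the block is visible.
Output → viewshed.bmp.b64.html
<image width="64" height="64" href="data:image/bmp;base64,Qk0+AgAAAAAAAD4AAAAoAAAAQAAAAEAAAAABAAEAAAAAAAACAAATCwAAEwsAAAIAAAAAAAAA////AAAAAAAAAAAAAAB/8AAAAAAAAD/4AAAAAAAAH/wAAAAAAAAf/gAAAAAAAA//AAAAAAAAB/8AAAAAAAAD/wAAAAAAAAH/AAAAAAAAAP8AAAAAAAAAfwAAAAAAAAA/AAAAAAAAAB8AAAAAAAAABwAAAAAAAAAAAAAAAAAAAAAAAAADAAAAAAAAAAOAAAAAAAAAAeAAAAAAAAAB8AAAAAAAAAD4AAAAAAAAAH4AAAAAAAAAfwAAAAAAAAA/gAAAAAAAAB/AAAAAAAAAH/AAAAAAAAAP/AAAAAAAAA///4AAAAAAB///4AAAAAAD///4AAAAAAP///wAAAAAAf///gAAAAAB////AAAAAAD///8AAAAAAH///wAAAAAAf///AAAAAAA///8AAAAAAD///wAAAAAAP///AAAAAAAf//8AAAAAAB///wAAAAAAH///AAAAAAAf//8AAAAAAB///wAAAAAAD///AAAAAAAP//8AAAAAAAf//wAAAAAAA///AAAAAAABn/8AAAAAAAAH/wAAAAAAAAP/AAAAAAAAA/8AAAAAAAAB/wAAAAAAAAD/AAAAAAAAAH8AAAAAAAAAfwAAAAAAAAA/AAAAAAAAAB8AAAAAAAAAHwAAAAAAAAAPAAAAAAAAAAcAAAAAAAAABwAAAAAAAAADAAAAAAAAAAMAAAAAAAAAAQ=="/>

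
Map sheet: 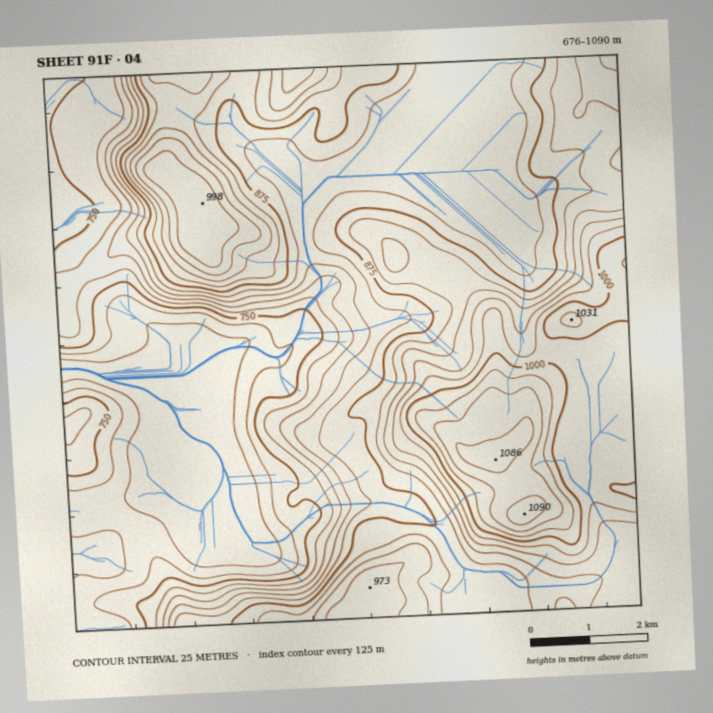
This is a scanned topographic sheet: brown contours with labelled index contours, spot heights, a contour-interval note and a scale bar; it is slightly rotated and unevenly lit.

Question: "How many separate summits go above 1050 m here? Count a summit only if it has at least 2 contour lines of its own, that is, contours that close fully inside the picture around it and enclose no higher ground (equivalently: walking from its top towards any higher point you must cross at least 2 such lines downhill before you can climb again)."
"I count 1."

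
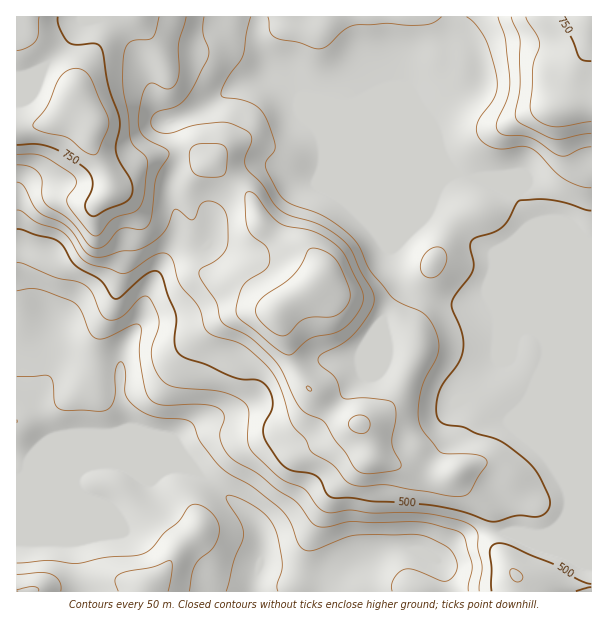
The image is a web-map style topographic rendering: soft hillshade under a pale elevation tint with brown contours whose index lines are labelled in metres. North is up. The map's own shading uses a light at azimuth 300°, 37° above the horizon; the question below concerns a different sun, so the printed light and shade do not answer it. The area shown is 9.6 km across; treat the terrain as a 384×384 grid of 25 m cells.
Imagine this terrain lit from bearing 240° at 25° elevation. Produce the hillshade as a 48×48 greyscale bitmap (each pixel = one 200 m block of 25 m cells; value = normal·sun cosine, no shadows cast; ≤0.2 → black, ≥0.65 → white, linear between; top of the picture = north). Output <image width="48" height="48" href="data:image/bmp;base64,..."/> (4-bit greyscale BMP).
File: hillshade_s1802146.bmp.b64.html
<image width="48" height="48" href="data:image/bmp;base64,Qk32BAAAAAAAAHYAAAAoAAAAMAAAADAAAAABAAQAAAAAAIAEAAATCwAAEwsAABAAAAAAAAAAAAAAABEREQAiIiIAMzMzAERERABVVVUAZmZmAHd3dwCIiIgAmZmZAKqqqgC7u7sAzMzMAN3d3QDu7u4A////AEMjV4mYdVRGZVeZmIiIiJmGZpzcuXZVZkQzVoh3ZlRWZVaJmYiIiIh2Z5ztuGVFVlREVmZVZ3VWZVaKupiIiIh2eL3+pTRFd2ZmZmZWeIZnZVaLu5iIiIiIms7rZEZ3d3d3d3d3iYd3VFWLy6mImamau83aZnh3d3d3d3eImIiGQ0aczLqZq7q7zN3aiIiHd3d3d3eJh4iFM1i93Nyqu7u8zd25iIh3d3d3d4iYd4h0NYvd3dy6u7u7zLqHeIdmd3d3eIiGZ4dlabzd3dy7uqu6qpdmeHZWd3d3iIdmd3dnrM3u3LvMyqqYiYZnh1Vnd3d3d3d3d3eKzc3uy6vNyodmd2VWZUV3d4d3d3d3d3is3czcuqvMuFRWVVVVRFZ3d3d4h3d3eIm8y7zLqavLp0RlRFVVVXd3d3d4iIiIiau7qqy6qrvLlkVTNGZmZ3d3d3eJmZiJu7q6qruqzLqpdUVDNXd3d3d3d3eJmZeKzLqqq8us7rh2VFVDRnd3d3d3d3iJmHZ6zLqqu7q+/pVFVmdTRnd3d3d3d4iIiHZ6zLqqq6m/+2RFZ3hkRnd3d3d3d4iIiHaL3LqZmZrf2ERWd4iGVWd3d3d3d4iIiYeL3KmZmaz/tlZ3d4iHVFZ3d3d3d4d4mpiLy6qZqs7+pniHd4mXQ1ZneHd3d3d4m6mJu7qqvN/8h4mGZ4mFM1Znd3d3d3d5q8qIq8urzd7ad4mGRXhkI1Z3d3d3d3eKvMyGm8u8zMuoeIh1M1VURWZ3d3d3d4irvNyGi8zMy6mYiIh1ICRWZmd3d3d3d5q7vNyXes3LqZiIiIdSABR4h2Z3d3d3d6u6vdyoes25mId4mYYwADaal2Znd3d3d6qa3+uoebuYiIiJmYYQAFeahlVXd3d3d5mc/+mIiJqYiJmqqXMAAmiZdURnh3d3d6u+/8Z5h3iHiauphjAABXeIdlZ4d3d3eM3v/6Z5hWiHiruFMgABR3d3h3iHd3h4iN7//peIU1eHispAAREld3d3iIh2Z3iIme7cy6mFIliImrgQA0Rnd3d3iIdmZ4iZqty6qrljEViZqoQANWd3d3d3eHdmd4irusu6vMhDEmmql1ICV3d3d3d3d3d4iIrMqczM3bYzM2mpdTI2dmd3d3d3d4iJiJzbmLvd3IQzM1eIZTRWZWd3d3d3eImqqb7aiKvMunQiEkZ2VURERWd3d3d3eJq7us7amZmpmXQQAldlVEQzRnd3d3d3iJq7u97KmYiZiGIAFHdmZVQzV3d3d3d3iJmqvN25mYiZh0EBN4dmZlQ0Z3d3d3d4iIiavNuYiHiahjATWIZWZlVWd4iId3d4iIiazduId4iZhSEkaIVWZWZneIiId3iIiIia3tuYiIiIZDM0eXRGZWZ3iZiHeIiImZib3tqYiHd3ZURFiWNGZWZ4mqh3eIiJmYib3cqZmXdlZmVXiFRWVVaJmph3iIiZmIibzcqqqnZEVmZohlRFVmaJmYh3iZmZiIir3duqu3Y0Z3eJdVVEVmaJiIiIiZmYiIms3turug=="/>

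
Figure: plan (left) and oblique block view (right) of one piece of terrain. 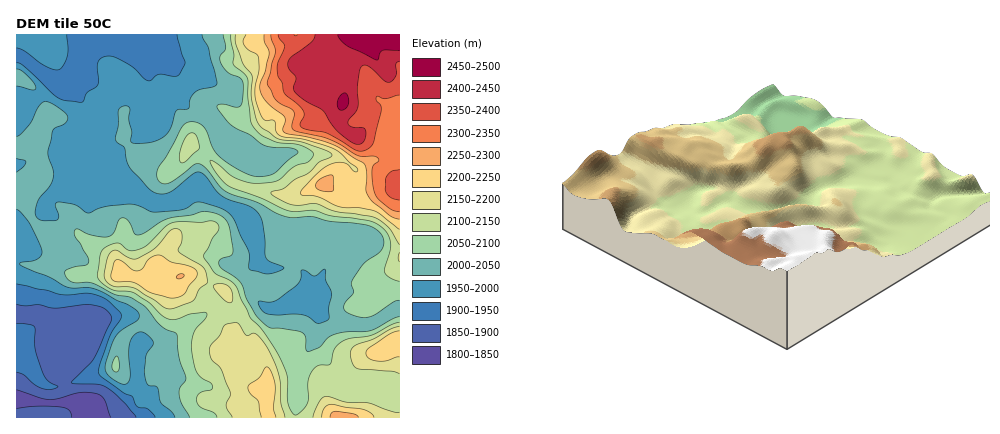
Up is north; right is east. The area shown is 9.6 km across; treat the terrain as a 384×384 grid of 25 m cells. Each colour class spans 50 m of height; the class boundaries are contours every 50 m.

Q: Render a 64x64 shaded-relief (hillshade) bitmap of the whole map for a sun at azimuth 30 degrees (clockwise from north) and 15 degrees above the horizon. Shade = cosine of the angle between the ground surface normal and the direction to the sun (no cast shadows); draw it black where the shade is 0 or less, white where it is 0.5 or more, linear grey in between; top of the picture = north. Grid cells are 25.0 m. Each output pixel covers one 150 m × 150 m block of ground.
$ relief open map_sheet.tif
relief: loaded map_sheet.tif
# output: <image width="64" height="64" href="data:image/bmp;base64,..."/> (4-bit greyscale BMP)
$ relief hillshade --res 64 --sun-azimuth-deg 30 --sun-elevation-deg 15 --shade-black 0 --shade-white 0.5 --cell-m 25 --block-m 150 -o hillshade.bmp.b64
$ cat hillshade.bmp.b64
<image width="64" height="64" href="data:image/bmp;base64,Qk12CAAAAAAAAHYAAAAoAAAAQAAAAEAAAAABAAQAAAAAAAAIAAATCwAAEwsAABAAAAAAAAAAAAAAABEREQAiIiIAMzMzAERERABVVVUAZmZmAHd3dwCIiIgAmZmZAKqqqgC7u7sAzMzMAN3d3QDu7u4A////ALu8zMu6mHdmZkIjMzNEREVVRFVVZ4vdqYdmnO//7dzMu7u7u6mYd2ZlISNEREREVVVFZmZnjNyoh3i////t3MuZmYiIiId2ZVMSRVVVRFVmdmd3ZmaL25h3iu//7t3LqmZUNEVWZVVDIBRlVmVVZ3iId3ZlVovKl2aL3tu7u6mIQzI0VUQzMyEAJWZmZmd4iYdlVWZnnMqHZoq7mImZmHZENGiYdUMiAABXZmZ3eId3dURWeIm8yodnial3d3d3ZUVXm6qYdUMABIh2ZneHZVVVRGiZmb3KiHeJmGZmZlVVVWm6mZmIdRA3qXZ3d3ZEVVRFeJiJzsqYiJmXZlVENEVWerqIiImGQ2mpd3d2ZURWU0V4iIneypmJmoZmVDIjRWaKqYiIiIdWirl3d3dlVWVER4iIiu65mZmpdmZUMzNFZ6upiIiIh2aKqYeIh2VWZVVomZiL7amZmql3dmZVVVV5qpiIiIiHZoqpiIiHZVZmd5qqmJ38mJmamHiIiZmHZZqqmIiIiIdmiZh3d3ZlZneJmZmZvuqImZqYmavN3LmHqqmIiIiIh3aJmHZlVVZ3eJiImZnf2pqqqpmrze/+3Lq7qYiIiIiHd4mYdlQzRneJiImZq//LvMy7qqvN3d3d7supmIiHd3d3iZh2QyNFZ4iHiZq+/8zMy7qZqZmIibzvqqmId3d3d2ZniHUxEkVWeHiZms/+y7qqqZiGVURWes13d3ZVVmZlQzRVQhASRVVnd3eK7+uqmZmZh2VEVVZnikVVRERFVVQxASIQABNERWZmVo3/uHiJmZiHZmd3d3ZnVVREREREMgAAAAAAE0RWdlVGrvyGZniIiId3eIiIh2ZVVERDIiIQAAAAAAA0VWiGVFnf2WVmd3iHd3d4iIiHZlVERDIQAAAAAAAAFFVWeHZnnf64d4d3d3d3Zmd3d3ZlVERDIQAAAAAAABRnd2Znd5vv/rmZmYiId3dnd3dmZVRUREMzRWZTEjRXiIiYiIiaz//8qaqqmZh3d3eIh3ZmVFVVREaJqoVFaLy5iJqrzd7v7bqZqZmZh3d3d4iIiHZUd4d2iaqpdVV77aiJvN7//+yoeJmHdnd2Z3d3iIiZh1SamYiqmIdVV679urzd3e7cqHZ5mYZmZmZ3iHiIiZmXZZmYeJl2ZlZ53/3MzMu6qpiHd5qphmZ3d4iYiIiJmZdViHZomGZmeKzu3Lu6qYiYiId5q6mGZ3iJmZmIiIiZhkSHZWiXZWeavMy6qpmYiJiIh4q8qXZniZmZmIiIiIdTEXZViYdmibu6qZqqmZmamZmIm8uodmeJmYiHd3d2ZCAAZVeZh2erupiImZmqq8y7qYmsy5dmaIh3d2VERDMQAABVaJmHeLupiHmqqqq97u3KrN7ah2ZnZUREIRAAAAAAAFV5mId5upmIiqqqu87/7czf/sl2VEQhEREAAAAAAAAARYmId4q6mZmru7u7vN3Lzf/sllQyEAAAAAAAAAAAAAFWiId4q7qZqry7uqmZqqrN3KdCEAAAARERAAASMyAAE3iIeJqqqZmqqqqpdmeImrunMQAAAAJEQzEAE1ZlMAJFiId4mpmYiZmYiHZDNGeJmGIAABJFeId2UgJXiIdBJXeId3iZmIiIiIh3VDM0VniGIAFGirvLqZl1RomaqFJHeIiHiJmIiIiId2VERVVVZ2MAJ6ze7typqpiamZqoQ2d4iIiamYiIiId2VUVmZlRVQAF83u7dypmrqqupqqY0eIiIiaqpiIiId3ZVZnd3ZUQgB97u26qpmquqq7u6cyaZmHeJmpmIiIh3Zmd4iIdmVCFt/tupiIiau6mszKUAJoiIZniZmYiIh3ZmeImZh3ZlRr/sqYdmZ4mph4mGIAAlZohmd4iIiIh3Zmd4mZmId3d63sqIdlRDNEMREAAAADRWiIdniIiIiHdmd4iImZh3iJvcmHZUIhAAAAAAAAADZ3eImHeIiIiIh3d4iIiJmHeJrMqGVDIAAAAAAAAAAVeZiIiZiIiIiIiHd3iIiImYeJvNyWRDIQAAAAAAAABIqqmYiImYh3d4iHd3eIiImZh4rN2nREQxACRDERMzNIqrqZiIiIh3Z4mIdnd4iImZh3m924VFZlECRERWd2VFeJqqmIiHd4iauphmZniIiZmHebuXVGeIURRCI1VWVUVWiamYiHd4m83LqHd3iIiZmXeKmGVWiZgwEyASIjRVVWeJmZiId3et7suoeIiImZqZd5mGZ4malyATESEBNWZmeaqZh3dmV63supiJmZmaqpiImYiJqqqWECIjIRNXd3iauph2VkNIzbmHeJmIiJqqmImZiau6qYURIzQzRniIiJqqmGRWNJ3rhmZ4iHeJmqmIiZmJqph3YxI0REVoiIiImqqWQ1Z7/7dWd3iHd4mqmYiJmImZdlQxAlZURWeIiIiJmYUjZ+/7ZWeIiHd4mZmYiIiIiIdUMhACVlREV3iIiImYYyWJ/7ZGeIiId4mZmIiIiIiIdkMjIANVRFVmd4iIiIcxSKnZVFZ4iIh4iZmIiIiIiHd1M1ZBNWVWZ4d3eIh3ZCN5h2Q0Z3iIiIiIiIiIiIiHd2VFdiFGVEV5qYd3d2VDNYdURFZ3iIiIiIiIiIiIiHd2VEdzAVZDI2mqqXd2Q0RXdUNneIiZmId3eIiIiIiId3ZUVlIEZlMiWJqpdmQzVnh2ZoiIiZmYh3d4iIiIiIh3dkNWQiV3UxJomZhlVDRniHd3"/>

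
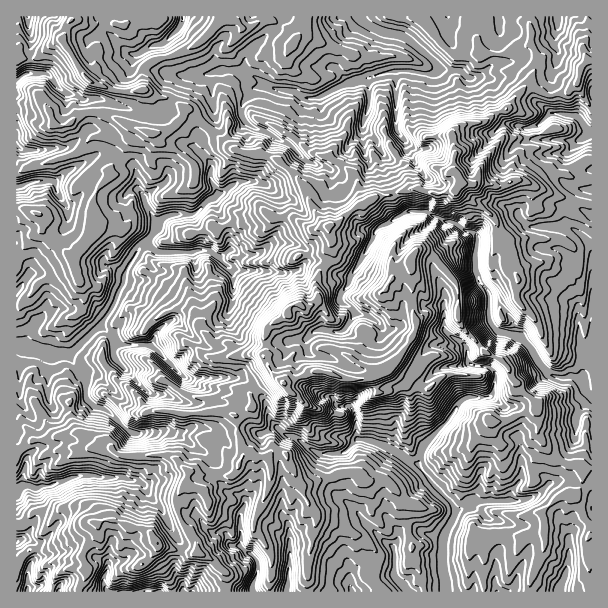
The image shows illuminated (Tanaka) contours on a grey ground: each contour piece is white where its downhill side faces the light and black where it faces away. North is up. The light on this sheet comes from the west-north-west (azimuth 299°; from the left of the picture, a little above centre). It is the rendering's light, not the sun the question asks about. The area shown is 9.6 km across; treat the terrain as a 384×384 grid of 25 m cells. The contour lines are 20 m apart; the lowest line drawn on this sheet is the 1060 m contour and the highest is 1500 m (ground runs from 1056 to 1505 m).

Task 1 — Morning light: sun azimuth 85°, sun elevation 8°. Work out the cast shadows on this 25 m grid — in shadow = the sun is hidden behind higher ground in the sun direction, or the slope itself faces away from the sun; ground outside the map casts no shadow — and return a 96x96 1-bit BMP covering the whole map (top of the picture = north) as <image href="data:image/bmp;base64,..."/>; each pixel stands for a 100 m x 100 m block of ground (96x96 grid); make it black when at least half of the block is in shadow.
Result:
<image width="96" height="96" href="data:image/bmp;base64,Qk2+BAAAAAAAAD4AAAAoAAAAYAAAAGAAAAABAAEAAAAAAIAEAAATCwAAEwsAAAIAAAAAAAAA////AAAAAAD/wSffw88AwHDs+Dr/42Kfw88BgOHt+D7/46Afwc8BweHp3Dx/A/A/wc8Ag4Ph3Bx/g/A1ge8AA4PgzB5/wfw4A8+AA4Pgxh6/4b4cB8+AA4PgBh7/4b8cH8eAA4PgAB7/8N4cH4eAA4PgAB7/wMw4HweAAYPwAB7/4EBwDweACIPwAQZ/4ABhDwbAEAHwYwDf4ADjDw8AIABzwAD+4AHnDw8AYAAGAAD/AAfnB48AAAAAHgDfwA/nB40AAADAP4DfwB/gA8wAAAGFM8AHwB/gAcoAAAeHOABo4f/wAMgAAA/GnAB4H//wAMgAAB/GjAB8Dj/wOMgAAD/HjABuAQPgOEgAAH/jjABzAYAAGAgDgP/hDAAQAAAAGAADgf+BCAAAAASGGEDAB5/gCAbAAA28GEOAH5/wHA7AAB/8GA+A05/4HgaAgH/0AB4Aw4/4CgYRj/viED5gwYv4DAYzH/hgAH9gwcn8AAZjn/gAA/8DwdjwfADnH/gJ//8Hwth//ADGH/P7//wP4JB/4ADGH+fv//gc8BA/4ADGH9+f//h+AAAL4ADEP34///A8AAQD4ABAP39//+AAAAADwAAAPv7//8EAAAAfwcAAff3//4AAAAA/g8AAffv+/4AAAAA8B4AAPf/8/4DAAwB8D4AAHf/z/4DAB4B4PwABH//v/4AAh8Hx/wAYD/v//8ADh8Ph/gIcD/39/8ARj+PD/gIPB/5//+Aw/8PH/AIDA/85//kR/MPH+AAF4e8Af/gH+MPH8ACHgP44P/wH+EPH4ADHwP55H/7H8AHH4ADnwH5xH//H+AGP4ABnwH8zH//H/AOP4AAnwH5zH//H/AMf4AAfgHn3P//D/AIfgAAHgD8Hf/3h/AAegAADAxwGf/zh/YAeAAADAQwH//7g/8AeAACAAQcH///wfsAfAADAAAfz///wfkAfAADAAAfxn//wPwA/AAAAAAPjn//wH4B/AAAAQAH/P8/gB8H/AADA4AD/f8HEAIfuDADA4AM//4PGAP/EHAAA4AcL/x+HgP+ADAAh8C8B/z+DgP+AAABjgA+Afn8BgDmAAABPwA3wf/8AgYeAAAAfwAz43/4AAZ/AQAAF4Ax9z/wGA/8IQACAcAw4zfg+F/8YQACAGAwA7OD4F/+IAAAAAAQB8APgP/+EAAwZwAQD8AOBL/+GAAbzYAAB4Q8APf+DAADwMAAAwTwAf/+BgAD4AAgBAPgAe/8BgQD8AeAAY+AOe/+AB4H8AIAAZ4Aee4+AAYf4AAAA5gAee4LAAB/4AAAA5gAQOYBXgB/wgAAAwAAQOYAFwZbwf4AAwAAeMYAB4RDj/gAAwAMAMYAB4DDP+BAAAAAAEQCA8Hj/8BgAACAAAAGEEHz/4BgAADAAAAA2APx/wBgAABAGAAHwAHwfwAwAACAAAAeAAH4/gAwAQBAAAB8AAH5/AADgYAAAAD4AAHx/AAD8MAAAAHwAAHx+AAB+EAAAAPgACHx/AAA/CAAAAfAAHHz/AAA/gAAAAOAACHh/gAAfgAAAGAAAADo="/>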